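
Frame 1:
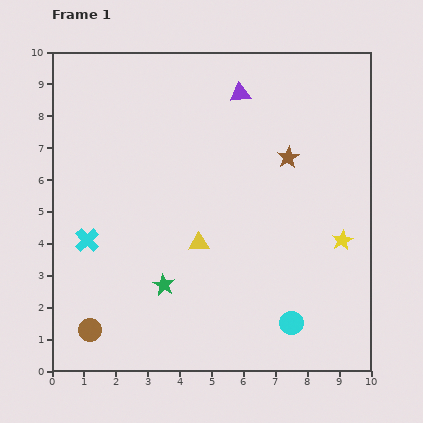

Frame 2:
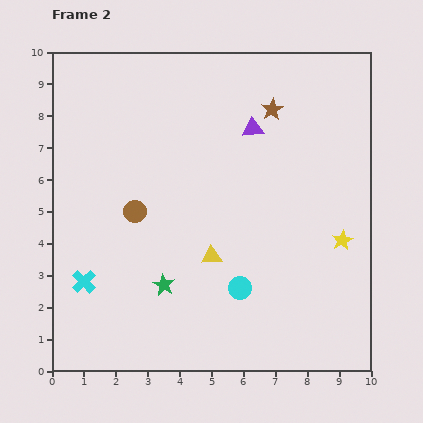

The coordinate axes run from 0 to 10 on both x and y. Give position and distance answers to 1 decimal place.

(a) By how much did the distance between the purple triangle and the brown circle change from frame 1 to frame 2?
-4.3

Distance in frame 1: 8.8. Distance in frame 2: 4.5.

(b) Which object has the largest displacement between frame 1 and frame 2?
the brown circle

(moved 4.0; next 1.9)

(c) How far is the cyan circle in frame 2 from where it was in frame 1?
1.9

The cyan circle moved from (7.5, 1.5) to (5.9, 2.6), a distance of √(1.6² + 1.1²) ≈ 1.9.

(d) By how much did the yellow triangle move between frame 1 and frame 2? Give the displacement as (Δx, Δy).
(0.4, -0.4)

The yellow triangle was at (4.6, 4.0) in frame 1 and (5.0, 3.6) in frame 2.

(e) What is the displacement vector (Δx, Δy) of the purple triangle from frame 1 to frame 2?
(0.4, -1.1)

The purple triangle was at (5.9, 8.7) in frame 1 and (6.3, 7.6) in frame 2.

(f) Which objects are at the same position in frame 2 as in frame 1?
the yellow star, the green star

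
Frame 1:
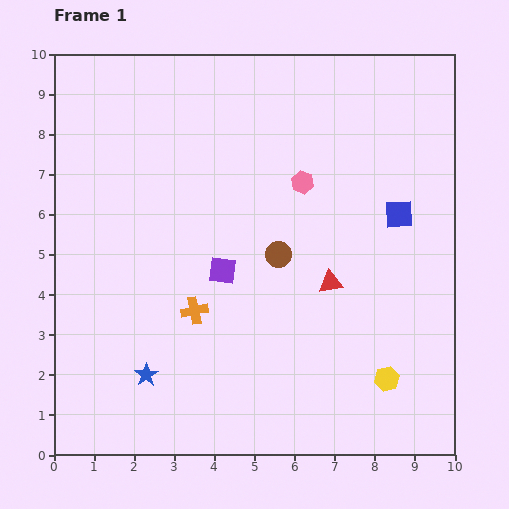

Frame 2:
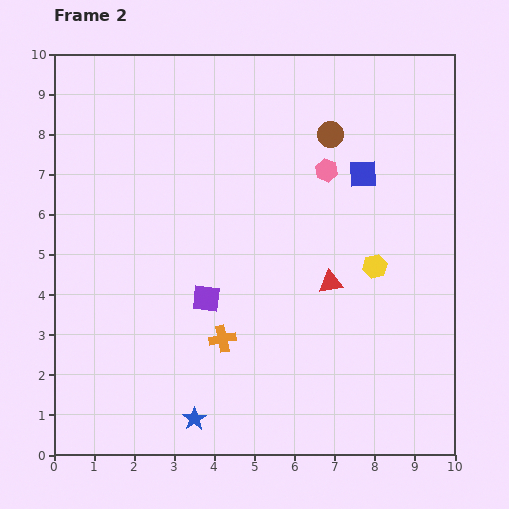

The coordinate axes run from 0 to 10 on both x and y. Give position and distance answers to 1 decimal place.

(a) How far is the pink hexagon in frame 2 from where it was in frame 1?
0.7

The pink hexagon moved from (6.2, 6.8) to (6.8, 7.1), a distance of √(0.6² + 0.3²) ≈ 0.7.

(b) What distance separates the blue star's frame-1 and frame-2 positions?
1.6

The blue star moved from (2.3, 2.0) to (3.5, 0.9), a distance of √(1.2² + 1.1²) ≈ 1.6.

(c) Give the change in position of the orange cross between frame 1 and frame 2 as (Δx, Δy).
(0.7, -0.7)

The orange cross was at (3.5, 3.6) in frame 1 and (4.2, 2.9) in frame 2.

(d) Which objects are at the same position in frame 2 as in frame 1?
the red triangle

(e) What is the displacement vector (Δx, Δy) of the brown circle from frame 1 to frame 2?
(1.3, 3.0)

The brown circle was at (5.6, 5.0) in frame 1 and (6.9, 8.0) in frame 2.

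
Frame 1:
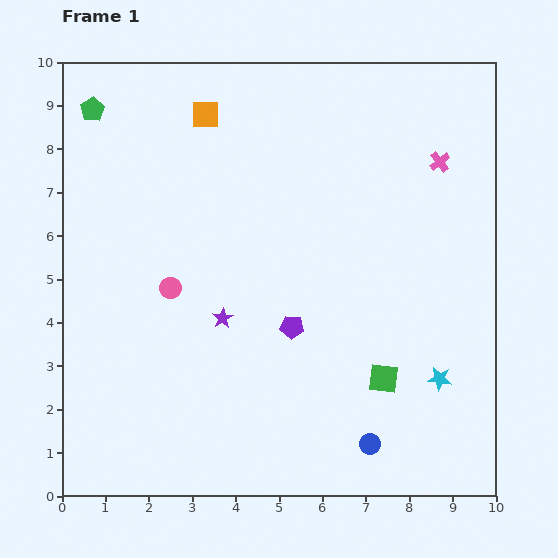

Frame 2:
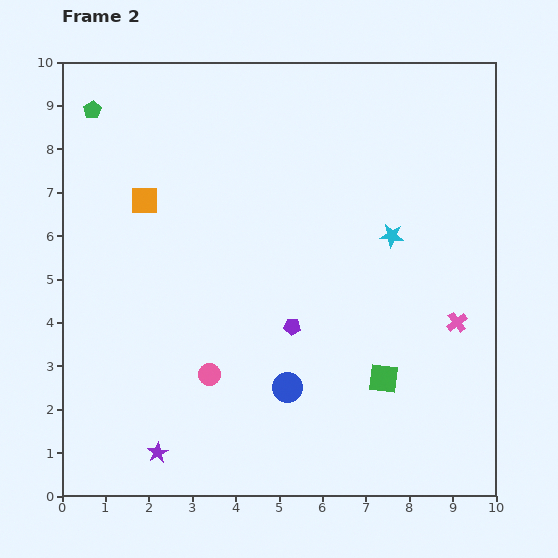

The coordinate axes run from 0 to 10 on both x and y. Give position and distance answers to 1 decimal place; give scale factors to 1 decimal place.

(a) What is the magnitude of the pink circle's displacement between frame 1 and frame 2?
2.2

The pink circle moved from (2.5, 4.8) to (3.4, 2.8), a distance of √(0.9² + 2.0²) ≈ 2.2.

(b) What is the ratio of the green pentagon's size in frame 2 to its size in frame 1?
0.7×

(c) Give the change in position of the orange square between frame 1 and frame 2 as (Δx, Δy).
(-1.4, -2.0)

The orange square was at (3.3, 8.8) in frame 1 and (1.9, 6.8) in frame 2.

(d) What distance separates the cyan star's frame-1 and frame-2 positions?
3.5

The cyan star moved from (8.7, 2.7) to (7.6, 6.0), a distance of √(1.1² + 3.3²) ≈ 3.5.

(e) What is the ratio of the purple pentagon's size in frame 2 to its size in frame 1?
0.7×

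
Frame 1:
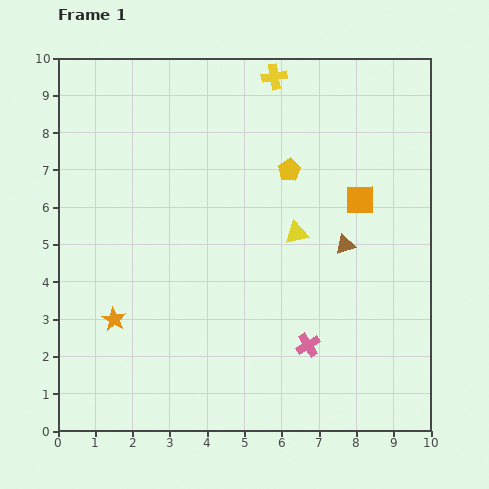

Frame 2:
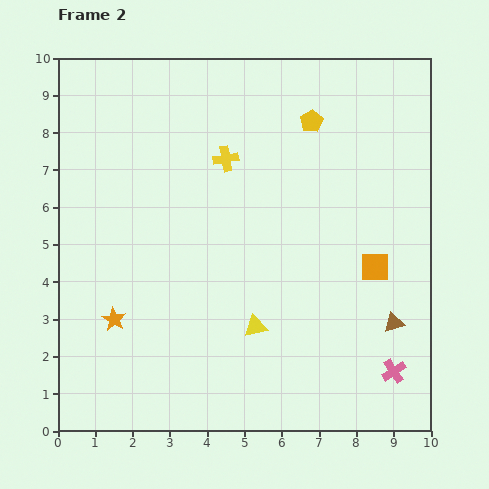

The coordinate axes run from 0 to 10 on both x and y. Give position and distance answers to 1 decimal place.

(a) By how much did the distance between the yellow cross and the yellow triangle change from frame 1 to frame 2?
+0.4

Distance in frame 1: 4.2. Distance in frame 2: 4.6.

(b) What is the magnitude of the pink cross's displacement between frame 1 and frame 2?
2.4

The pink cross moved from (6.7, 2.3) to (9.0, 1.6), a distance of √(2.3² + 0.7²) ≈ 2.4.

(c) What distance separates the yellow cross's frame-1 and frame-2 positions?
2.6

The yellow cross moved from (5.8, 9.5) to (4.5, 7.3), a distance of √(1.3² + 2.2²) ≈ 2.6.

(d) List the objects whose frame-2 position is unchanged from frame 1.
the orange star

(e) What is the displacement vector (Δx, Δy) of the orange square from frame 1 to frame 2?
(0.4, -1.8)

The orange square was at (8.1, 6.2) in frame 1 and (8.5, 4.4) in frame 2.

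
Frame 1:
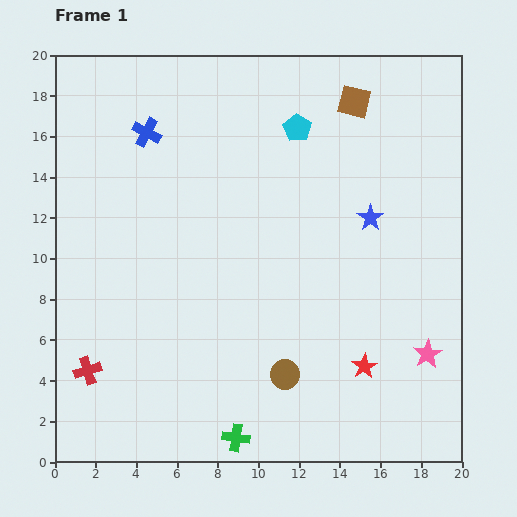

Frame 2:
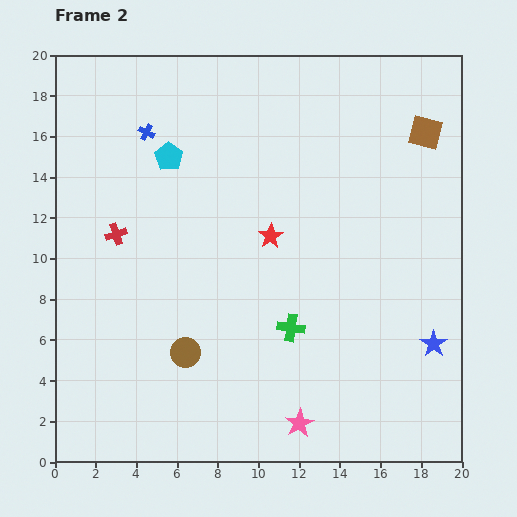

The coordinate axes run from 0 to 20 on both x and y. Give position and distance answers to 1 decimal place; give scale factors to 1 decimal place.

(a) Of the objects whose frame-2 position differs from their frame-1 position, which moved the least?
the brown square

(moved 3.8)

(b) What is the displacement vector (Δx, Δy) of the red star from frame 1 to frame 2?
(-4.6, 6.4)

The red star was at (15.2, 4.7) in frame 1 and (10.6, 11.1) in frame 2.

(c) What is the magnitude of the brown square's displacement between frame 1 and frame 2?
3.8

The brown square moved from (14.7, 17.7) to (18.2, 16.2), a distance of √(3.5² + 1.5²) ≈ 3.8.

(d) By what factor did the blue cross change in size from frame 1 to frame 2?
0.6×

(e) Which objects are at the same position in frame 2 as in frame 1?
the blue cross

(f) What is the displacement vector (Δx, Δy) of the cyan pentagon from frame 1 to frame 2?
(-6.3, -1.4)

The cyan pentagon was at (11.9, 16.4) in frame 1 and (5.6, 15.0) in frame 2.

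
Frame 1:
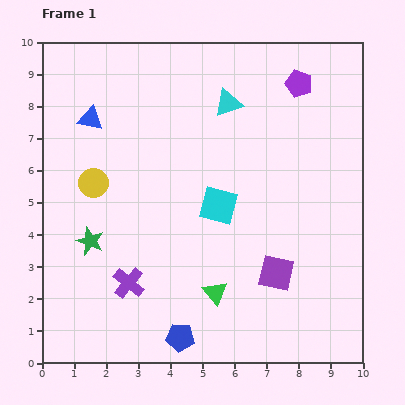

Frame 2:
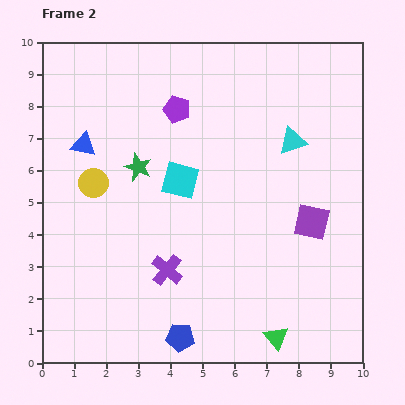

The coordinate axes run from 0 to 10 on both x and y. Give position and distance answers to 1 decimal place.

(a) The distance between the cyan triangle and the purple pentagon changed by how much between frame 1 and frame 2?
+1.4

Distance in frame 1: 2.3. Distance in frame 2: 3.7.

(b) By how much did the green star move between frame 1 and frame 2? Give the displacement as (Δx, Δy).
(1.5, 2.3)

The green star was at (1.5, 3.8) in frame 1 and (3.0, 6.1) in frame 2.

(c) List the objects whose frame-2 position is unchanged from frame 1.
the yellow circle, the blue pentagon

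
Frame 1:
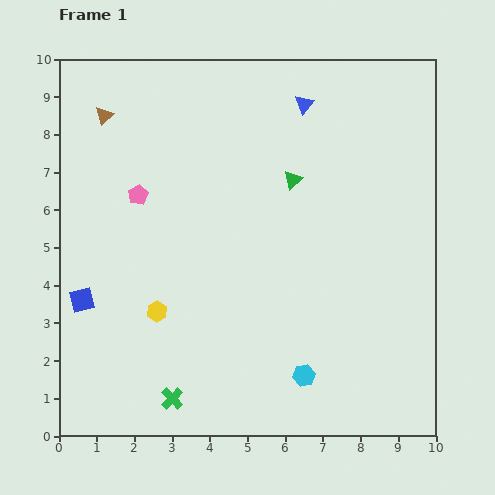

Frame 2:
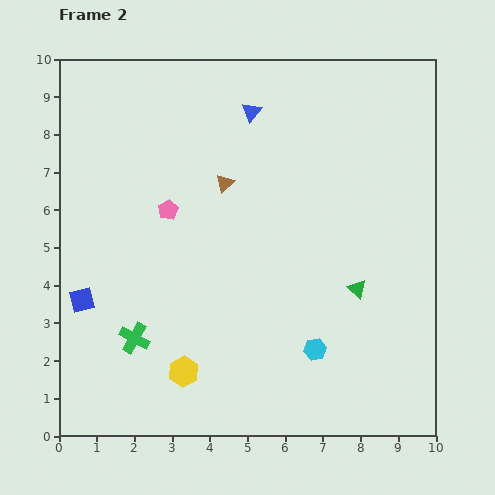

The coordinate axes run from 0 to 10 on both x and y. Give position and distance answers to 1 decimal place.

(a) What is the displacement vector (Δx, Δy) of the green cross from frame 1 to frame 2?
(-1.0, 1.6)

The green cross was at (3.0, 1.0) in frame 1 and (2.0, 2.6) in frame 2.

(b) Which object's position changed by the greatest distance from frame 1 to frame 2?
the brown triangle

(moved 3.7; next 3.4)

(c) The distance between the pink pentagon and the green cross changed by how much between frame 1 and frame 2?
-2.0

Distance in frame 1: 5.5. Distance in frame 2: 3.5.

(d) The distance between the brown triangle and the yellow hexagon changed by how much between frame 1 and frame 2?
-0.3

Distance in frame 1: 5.4. Distance in frame 2: 5.1.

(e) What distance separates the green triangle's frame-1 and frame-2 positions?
3.4

The green triangle moved from (6.2, 6.8) to (7.9, 3.9), a distance of √(1.7² + 2.9²) ≈ 3.4.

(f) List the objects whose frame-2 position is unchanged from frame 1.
the blue square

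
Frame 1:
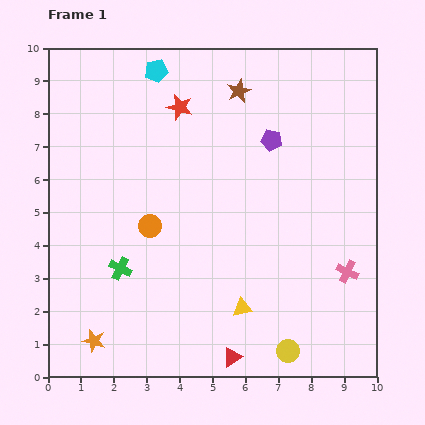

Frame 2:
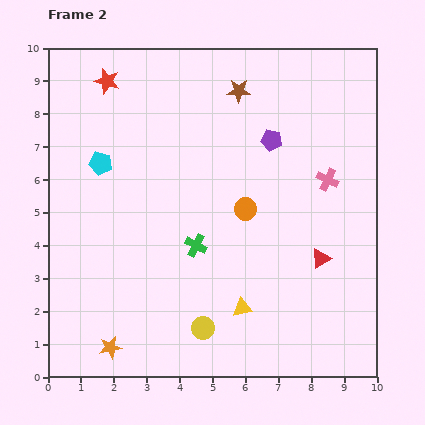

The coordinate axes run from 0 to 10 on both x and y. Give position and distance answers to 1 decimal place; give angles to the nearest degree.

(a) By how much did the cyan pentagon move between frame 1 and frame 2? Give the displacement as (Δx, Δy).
(-1.7, -2.8)

The cyan pentagon was at (3.3, 9.3) in frame 1 and (1.6, 6.5) in frame 2.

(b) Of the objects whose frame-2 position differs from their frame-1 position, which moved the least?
the orange star

(moved 0.5)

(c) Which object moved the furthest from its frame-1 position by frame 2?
the red triangle

(moved 4.0; next 3.3)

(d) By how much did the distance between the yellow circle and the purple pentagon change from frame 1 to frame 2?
-0.3

Distance in frame 1: 6.4. Distance in frame 2: 6.1.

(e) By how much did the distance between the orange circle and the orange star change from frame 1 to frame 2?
+2.0

Distance in frame 1: 3.9. Distance in frame 2: 5.9.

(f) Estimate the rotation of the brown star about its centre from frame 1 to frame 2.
25° clockwise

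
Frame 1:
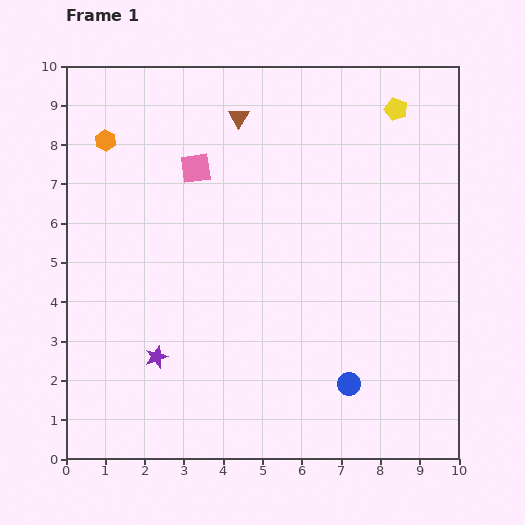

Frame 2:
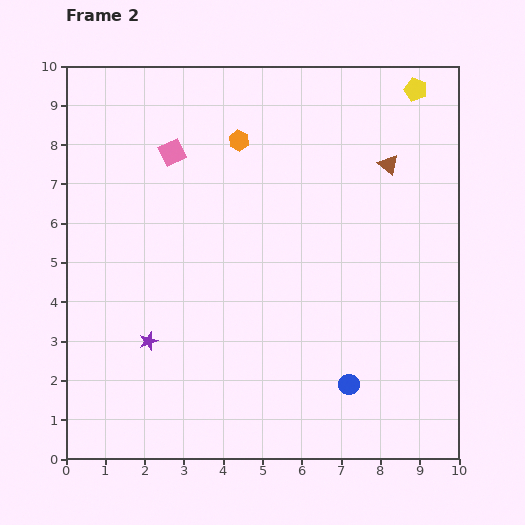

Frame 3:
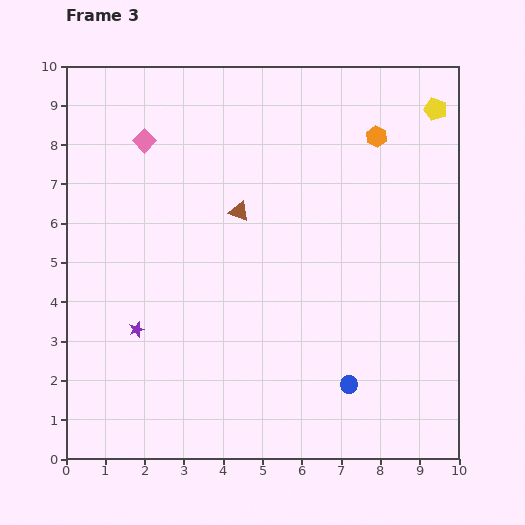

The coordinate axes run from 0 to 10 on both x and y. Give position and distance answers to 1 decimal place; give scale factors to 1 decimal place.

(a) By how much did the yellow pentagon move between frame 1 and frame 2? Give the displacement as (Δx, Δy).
(0.5, 0.5)

The yellow pentagon was at (8.4, 8.9) in frame 1 and (8.9, 9.4) in frame 2.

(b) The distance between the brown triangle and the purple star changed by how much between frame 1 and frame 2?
+1.1

Distance in frame 1: 6.5. Distance in frame 2: 7.6.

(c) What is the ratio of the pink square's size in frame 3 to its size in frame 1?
0.7×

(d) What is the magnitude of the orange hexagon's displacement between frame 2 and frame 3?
3.5

The orange hexagon moved from (4.4, 8.1) to (7.9, 8.2), a distance of √(3.5² + 0.1²) ≈ 3.5.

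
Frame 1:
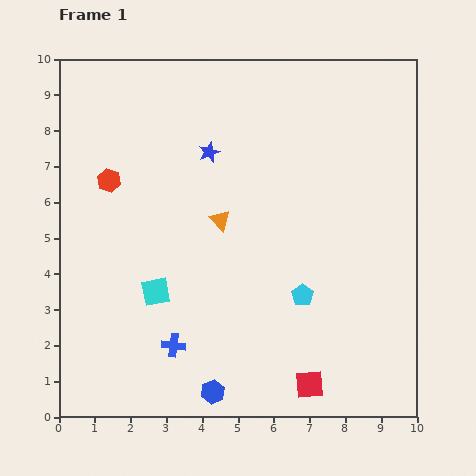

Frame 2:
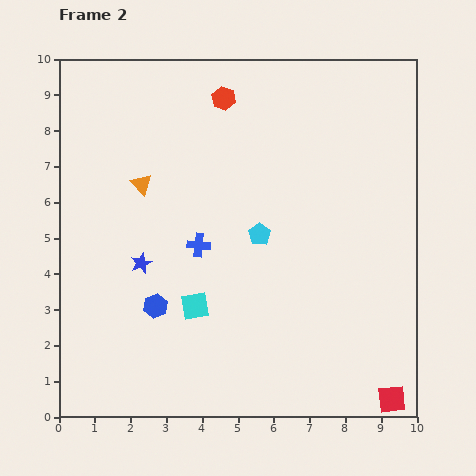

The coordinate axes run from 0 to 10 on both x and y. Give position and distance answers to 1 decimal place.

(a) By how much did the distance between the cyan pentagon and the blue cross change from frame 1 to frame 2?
-2.2

Distance in frame 1: 3.9. Distance in frame 2: 1.7.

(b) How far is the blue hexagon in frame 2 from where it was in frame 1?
2.9

The blue hexagon moved from (4.3, 0.7) to (2.7, 3.1), a distance of √(1.6² + 2.4²) ≈ 2.9.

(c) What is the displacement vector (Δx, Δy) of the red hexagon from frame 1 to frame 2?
(3.2, 2.3)

The red hexagon was at (1.4, 6.6) in frame 1 and (4.6, 8.9) in frame 2.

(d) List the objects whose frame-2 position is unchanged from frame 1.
none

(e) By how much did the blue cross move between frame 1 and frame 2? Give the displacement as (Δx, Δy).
(0.7, 2.8)

The blue cross was at (3.2, 2.0) in frame 1 and (3.9, 4.8) in frame 2.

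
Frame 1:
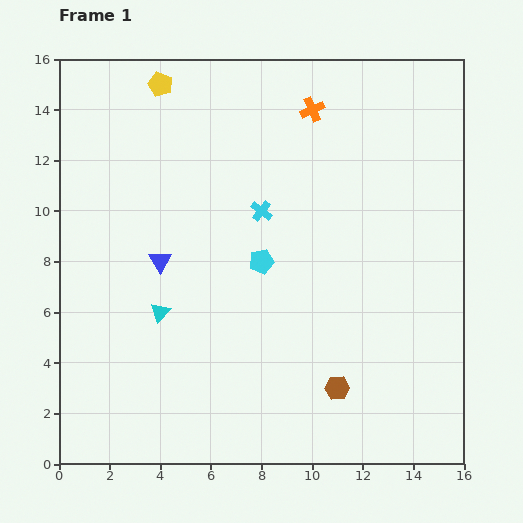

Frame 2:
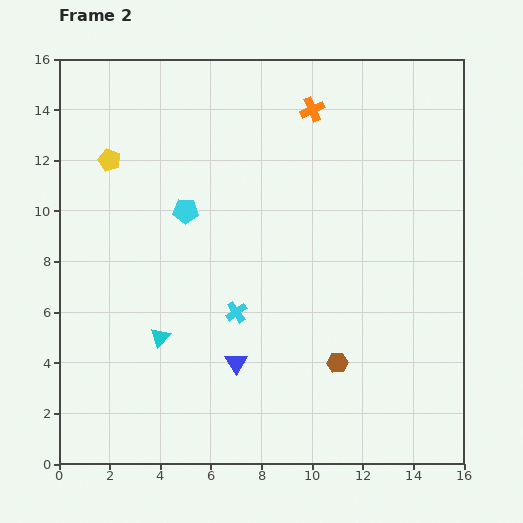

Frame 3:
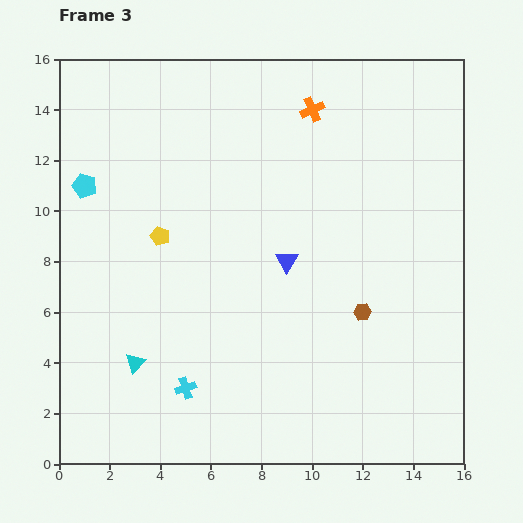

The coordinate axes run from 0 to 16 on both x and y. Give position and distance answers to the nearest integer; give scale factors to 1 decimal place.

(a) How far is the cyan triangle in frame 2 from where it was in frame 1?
1

The cyan triangle moved from (4, 6) to (4, 5), a distance of √(0² + 1²) ≈ 1.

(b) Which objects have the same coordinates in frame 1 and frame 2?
the orange cross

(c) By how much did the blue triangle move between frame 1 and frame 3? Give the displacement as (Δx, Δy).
(5, 0)

The blue triangle was at (4, 8) in frame 1 and (9, 8) in frame 3.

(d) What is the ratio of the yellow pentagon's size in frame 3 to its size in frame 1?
0.8×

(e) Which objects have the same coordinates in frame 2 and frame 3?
the orange cross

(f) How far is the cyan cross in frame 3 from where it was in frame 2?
4

The cyan cross moved from (7, 6) to (5, 3), a distance of √(2² + 3²) ≈ 4.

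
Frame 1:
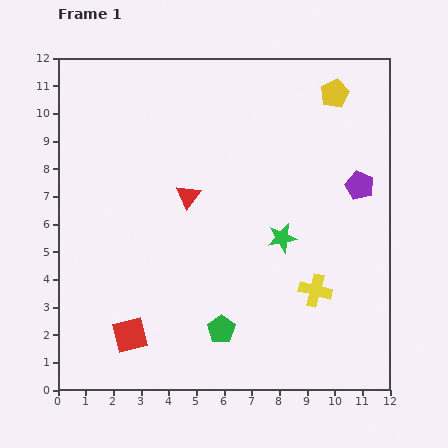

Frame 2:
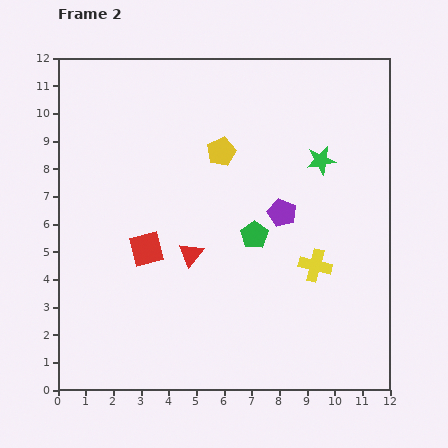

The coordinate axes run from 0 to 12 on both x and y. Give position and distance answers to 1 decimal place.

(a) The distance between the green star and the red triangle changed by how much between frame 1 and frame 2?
+2.1

Distance in frame 1: 3.7. Distance in frame 2: 5.8.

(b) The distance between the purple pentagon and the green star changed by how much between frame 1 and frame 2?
-1.0

Distance in frame 1: 3.4. Distance in frame 2: 2.4.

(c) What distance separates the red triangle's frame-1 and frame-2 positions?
2.1

The red triangle moved from (4.7, 7.0) to (4.8, 4.9), a distance of √(0.1² + 2.1²) ≈ 2.1.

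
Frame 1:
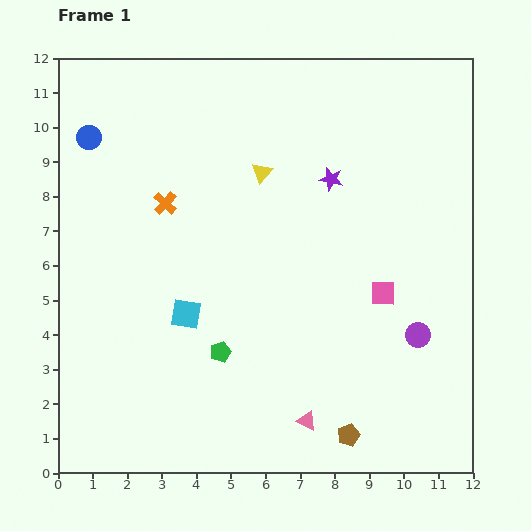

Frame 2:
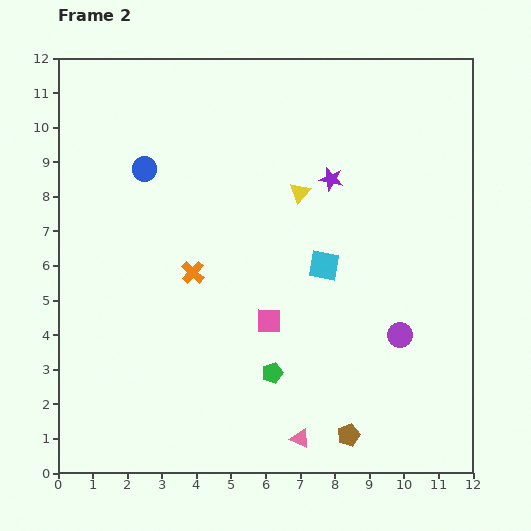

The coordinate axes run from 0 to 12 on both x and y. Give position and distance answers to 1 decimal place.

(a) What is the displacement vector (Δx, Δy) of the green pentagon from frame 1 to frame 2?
(1.5, -0.6)

The green pentagon was at (4.7, 3.5) in frame 1 and (6.2, 2.9) in frame 2.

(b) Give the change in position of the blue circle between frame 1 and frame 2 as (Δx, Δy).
(1.6, -0.9)

The blue circle was at (0.9, 9.7) in frame 1 and (2.5, 8.8) in frame 2.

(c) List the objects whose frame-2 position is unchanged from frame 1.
the purple star, the brown pentagon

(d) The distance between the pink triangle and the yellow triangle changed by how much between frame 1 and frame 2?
-0.2

Distance in frame 1: 7.3. Distance in frame 2: 7.1.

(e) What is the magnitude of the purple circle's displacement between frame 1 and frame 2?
0.5

The purple circle moved from (10.4, 4.0) to (9.9, 4.0), a distance of √(0.5² + 0.0²) ≈ 0.5.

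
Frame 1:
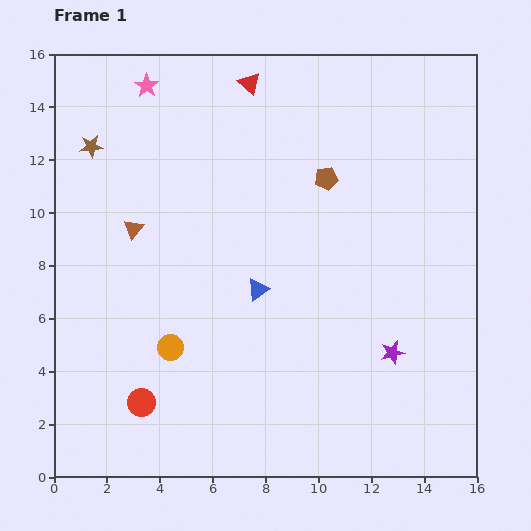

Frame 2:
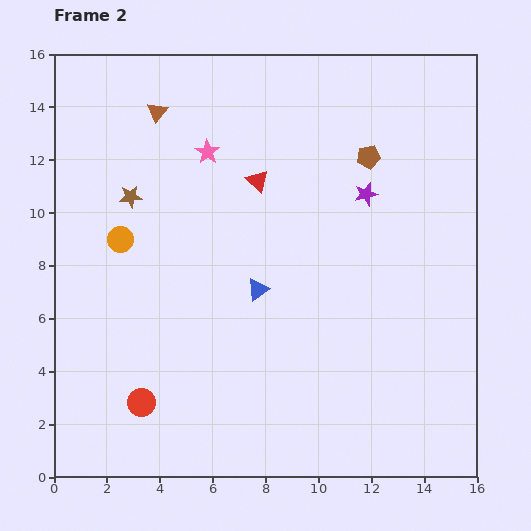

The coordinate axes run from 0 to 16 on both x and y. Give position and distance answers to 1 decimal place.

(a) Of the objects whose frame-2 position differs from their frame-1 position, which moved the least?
the brown pentagon

(moved 1.8)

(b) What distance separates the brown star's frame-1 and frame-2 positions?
2.4

The brown star moved from (1.4, 12.5) to (2.9, 10.6), a distance of √(1.5² + 1.9²) ≈ 2.4.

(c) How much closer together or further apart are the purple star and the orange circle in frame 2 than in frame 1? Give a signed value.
+1.1

Distance in frame 1: 8.4. Distance in frame 2: 9.5.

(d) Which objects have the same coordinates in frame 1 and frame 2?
the red circle, the blue triangle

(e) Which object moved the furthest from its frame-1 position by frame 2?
the purple star

(moved 6.1; next 4.5)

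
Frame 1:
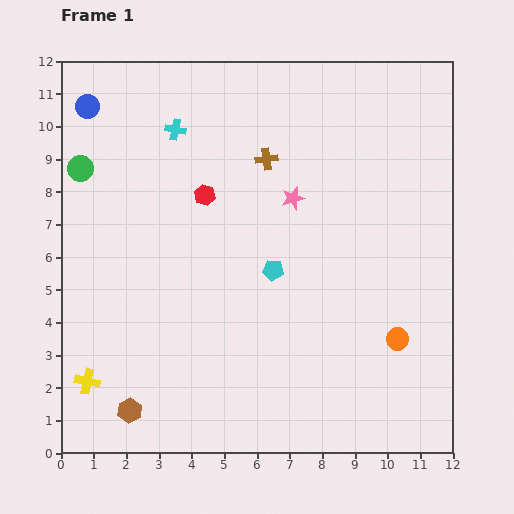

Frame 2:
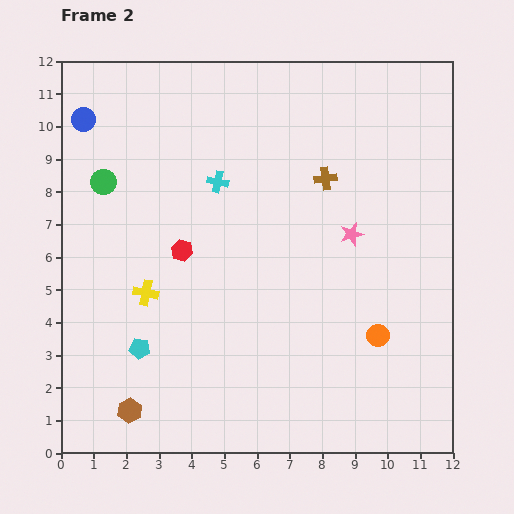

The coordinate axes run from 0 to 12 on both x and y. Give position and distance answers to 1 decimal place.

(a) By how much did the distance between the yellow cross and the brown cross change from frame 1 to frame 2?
-2.2

Distance in frame 1: 8.7. Distance in frame 2: 6.5.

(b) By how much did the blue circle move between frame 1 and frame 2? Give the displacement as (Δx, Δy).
(-0.1, -0.4)

The blue circle was at (0.8, 10.6) in frame 1 and (0.7, 10.2) in frame 2.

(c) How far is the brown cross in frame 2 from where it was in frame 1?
1.9

The brown cross moved from (6.3, 9.0) to (8.1, 8.4), a distance of √(1.8² + 0.6²) ≈ 1.9.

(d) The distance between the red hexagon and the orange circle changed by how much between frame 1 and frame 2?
-0.9

Distance in frame 1: 7.4. Distance in frame 2: 6.5.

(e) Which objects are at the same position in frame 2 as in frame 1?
the brown hexagon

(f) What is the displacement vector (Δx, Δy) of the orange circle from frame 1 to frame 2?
(-0.6, 0.1)

The orange circle was at (10.3, 3.5) in frame 1 and (9.7, 3.6) in frame 2.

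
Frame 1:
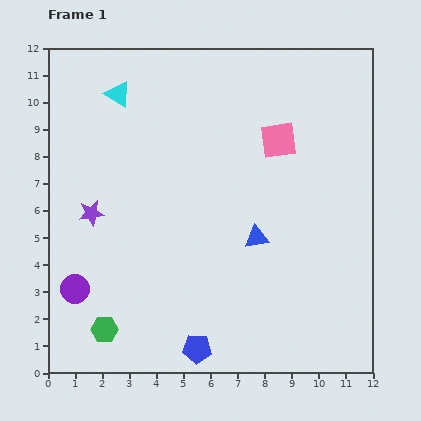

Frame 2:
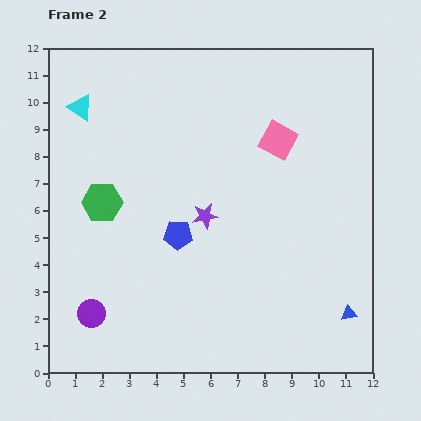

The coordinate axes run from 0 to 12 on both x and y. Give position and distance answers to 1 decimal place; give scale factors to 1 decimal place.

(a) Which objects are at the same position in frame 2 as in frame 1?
the pink square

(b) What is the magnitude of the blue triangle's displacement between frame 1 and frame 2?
4.4

The blue triangle moved from (7.7, 5.0) to (11.1, 2.2), a distance of √(3.4² + 2.8²) ≈ 4.4.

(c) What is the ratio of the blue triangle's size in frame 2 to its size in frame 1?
0.7×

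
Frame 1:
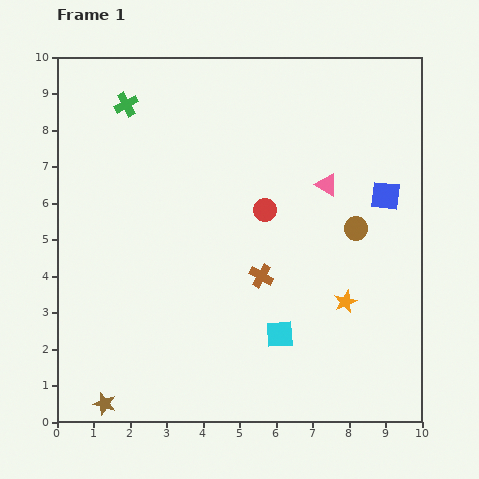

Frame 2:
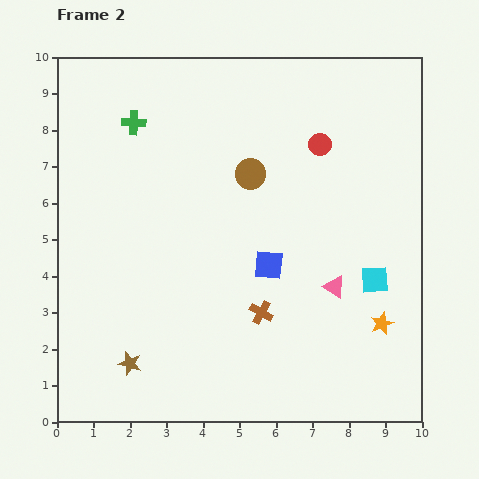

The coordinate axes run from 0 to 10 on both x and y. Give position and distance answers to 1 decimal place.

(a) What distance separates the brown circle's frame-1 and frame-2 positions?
3.3

The brown circle moved from (8.2, 5.3) to (5.3, 6.8), a distance of √(2.9² + 1.5²) ≈ 3.3.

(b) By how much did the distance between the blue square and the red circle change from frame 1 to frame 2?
+0.3

Distance in frame 1: 3.3. Distance in frame 2: 3.6.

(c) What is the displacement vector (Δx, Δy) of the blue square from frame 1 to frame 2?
(-3.2, -1.9)

The blue square was at (9.0, 6.2) in frame 1 and (5.8, 4.3) in frame 2.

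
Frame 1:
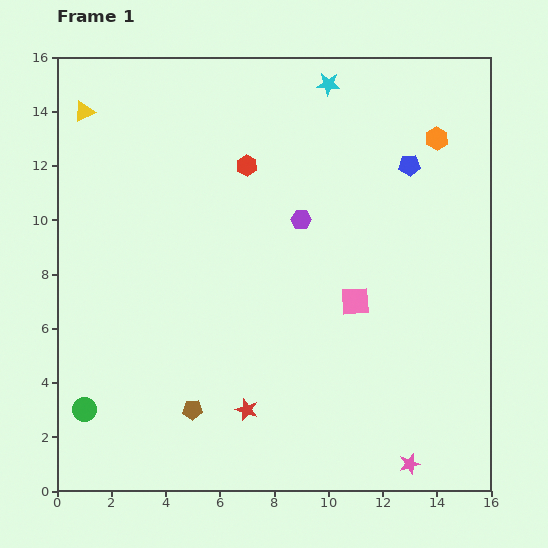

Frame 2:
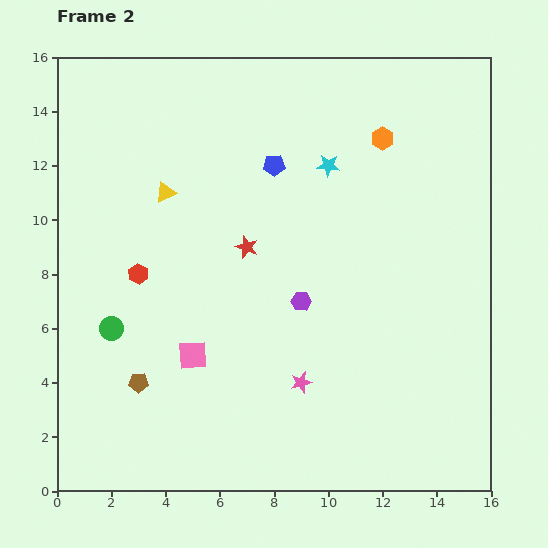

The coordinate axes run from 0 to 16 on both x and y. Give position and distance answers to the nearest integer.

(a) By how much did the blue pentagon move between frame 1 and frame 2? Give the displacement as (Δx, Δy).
(-5, 0)

The blue pentagon was at (13, 12) in frame 1 and (8, 12) in frame 2.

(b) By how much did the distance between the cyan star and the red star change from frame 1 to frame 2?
-8

Distance in frame 1: 12. Distance in frame 2: 4.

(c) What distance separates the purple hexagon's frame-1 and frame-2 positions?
3

The purple hexagon moved from (9, 10) to (9, 7), a distance of √(0² + 3²) ≈ 3.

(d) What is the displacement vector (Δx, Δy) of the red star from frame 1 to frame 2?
(0, 6)

The red star was at (7, 3) in frame 1 and (7, 9) in frame 2.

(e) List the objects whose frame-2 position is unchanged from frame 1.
none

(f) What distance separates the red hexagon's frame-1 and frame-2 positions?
6

The red hexagon moved from (7, 12) to (3, 8), a distance of √(4² + 4²) ≈ 6.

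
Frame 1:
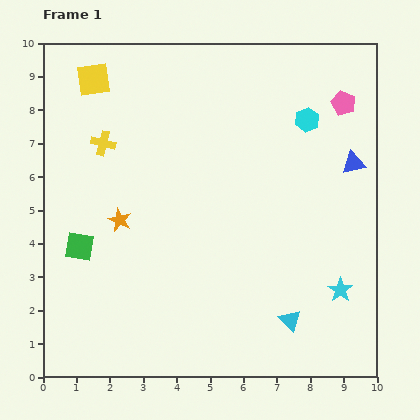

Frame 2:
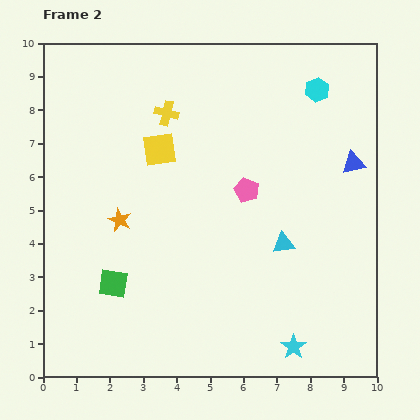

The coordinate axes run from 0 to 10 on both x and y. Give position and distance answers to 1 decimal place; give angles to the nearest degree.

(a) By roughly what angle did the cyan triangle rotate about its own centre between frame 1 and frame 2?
52° counter-clockwise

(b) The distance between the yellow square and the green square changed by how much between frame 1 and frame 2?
-0.8

Distance in frame 1: 5.0. Distance in frame 2: 4.2.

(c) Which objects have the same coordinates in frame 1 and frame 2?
the blue triangle, the orange star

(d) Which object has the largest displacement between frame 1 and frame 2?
the pink pentagon

(moved 3.9; next 2.9)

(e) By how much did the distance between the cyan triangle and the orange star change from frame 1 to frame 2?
-1.0

Distance in frame 1: 5.9. Distance in frame 2: 4.9.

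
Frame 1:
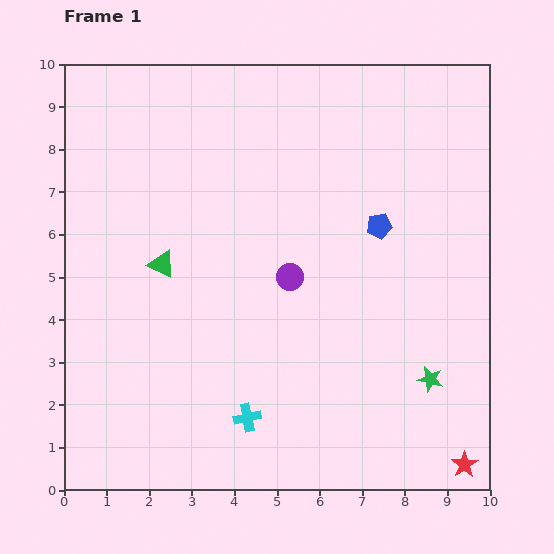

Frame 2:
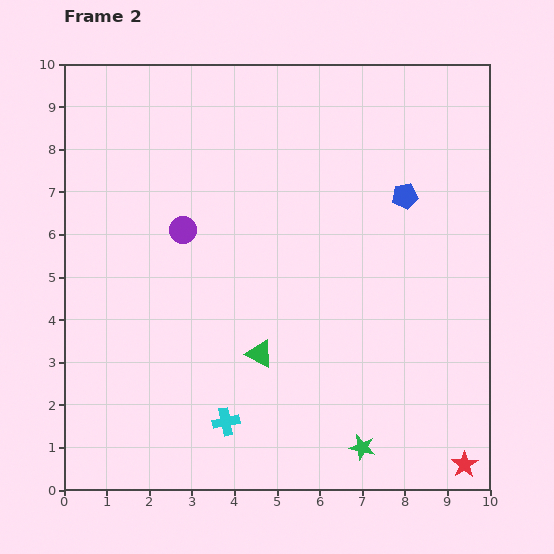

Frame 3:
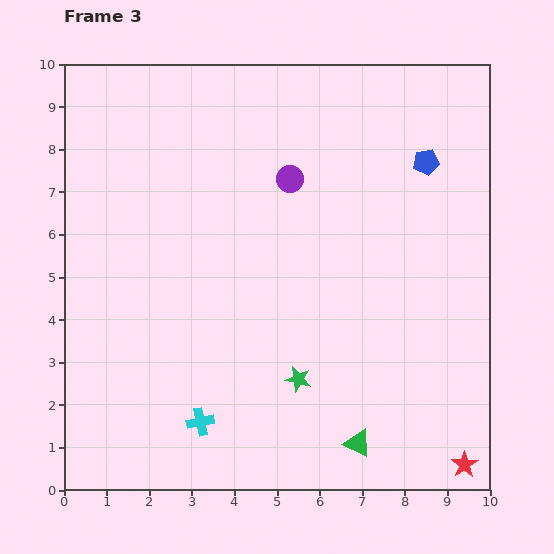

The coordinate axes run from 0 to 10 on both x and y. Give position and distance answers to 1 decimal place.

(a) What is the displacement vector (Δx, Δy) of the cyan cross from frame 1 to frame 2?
(-0.5, -0.1)

The cyan cross was at (4.3, 1.7) in frame 1 and (3.8, 1.6) in frame 2.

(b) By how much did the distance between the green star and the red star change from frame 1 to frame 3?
+2.2

Distance in frame 1: 2.2. Distance in frame 3: 4.4.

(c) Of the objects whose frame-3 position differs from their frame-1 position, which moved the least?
the cyan cross

(moved 1.1)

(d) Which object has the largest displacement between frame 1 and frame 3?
the green triangle

(moved 6.2; next 3.1)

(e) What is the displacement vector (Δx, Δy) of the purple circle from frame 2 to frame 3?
(2.5, 1.2)

The purple circle was at (2.8, 6.1) in frame 2 and (5.3, 7.3) in frame 3.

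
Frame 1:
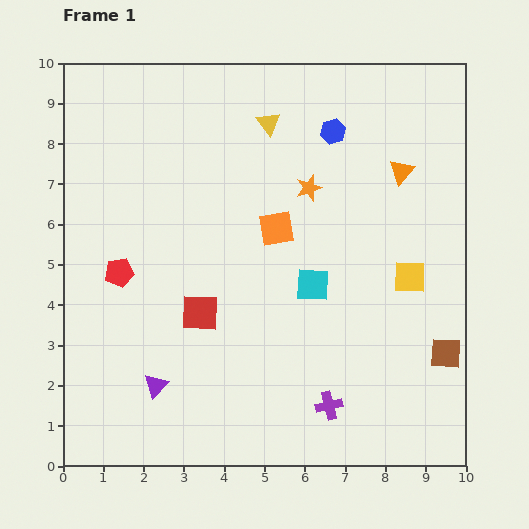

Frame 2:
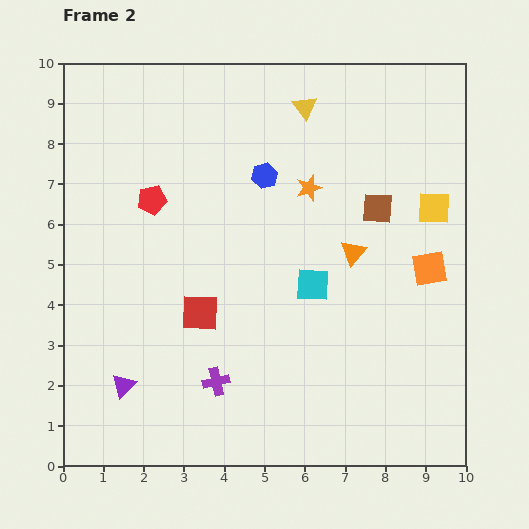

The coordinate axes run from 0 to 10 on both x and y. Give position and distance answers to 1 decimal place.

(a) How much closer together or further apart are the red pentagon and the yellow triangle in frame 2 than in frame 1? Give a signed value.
-0.8

Distance in frame 1: 5.2. Distance in frame 2: 4.4.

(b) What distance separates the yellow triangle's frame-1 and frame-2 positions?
1.0

The yellow triangle moved from (5.1, 8.5) to (6.0, 8.9), a distance of √(0.9² + 0.4²) ≈ 1.0.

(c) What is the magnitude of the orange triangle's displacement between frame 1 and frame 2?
2.3

The orange triangle moved from (8.4, 7.3) to (7.2, 5.3), a distance of √(1.2² + 2.0²) ≈ 2.3.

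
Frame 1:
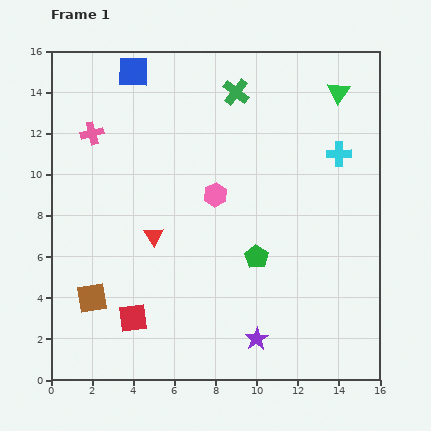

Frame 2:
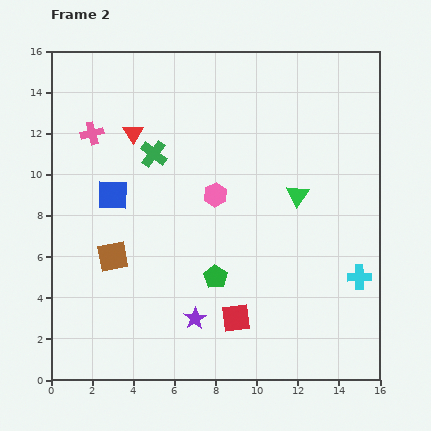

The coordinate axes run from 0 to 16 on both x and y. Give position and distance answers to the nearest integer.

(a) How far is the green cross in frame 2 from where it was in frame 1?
5

The green cross moved from (9, 14) to (5, 11), a distance of √(4² + 3²) ≈ 5.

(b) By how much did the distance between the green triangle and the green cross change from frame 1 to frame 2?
+2

Distance in frame 1: 5. Distance in frame 2: 7.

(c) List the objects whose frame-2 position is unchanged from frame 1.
the pink cross, the pink hexagon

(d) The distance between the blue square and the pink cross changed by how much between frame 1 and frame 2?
-1

Distance in frame 1: 4. Distance in frame 2: 3.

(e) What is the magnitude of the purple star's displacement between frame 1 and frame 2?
3

The purple star moved from (10, 2) to (7, 3), a distance of √(3² + 1²) ≈ 3.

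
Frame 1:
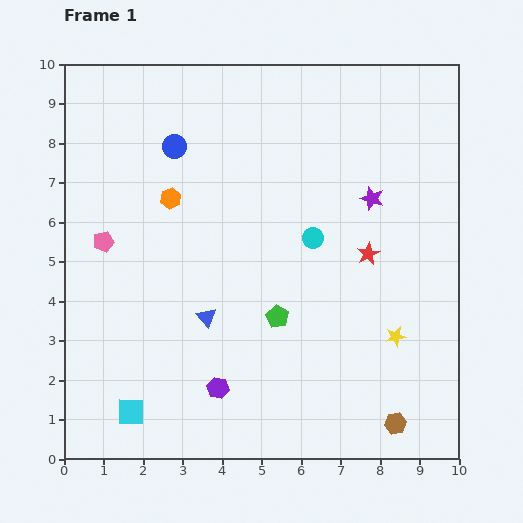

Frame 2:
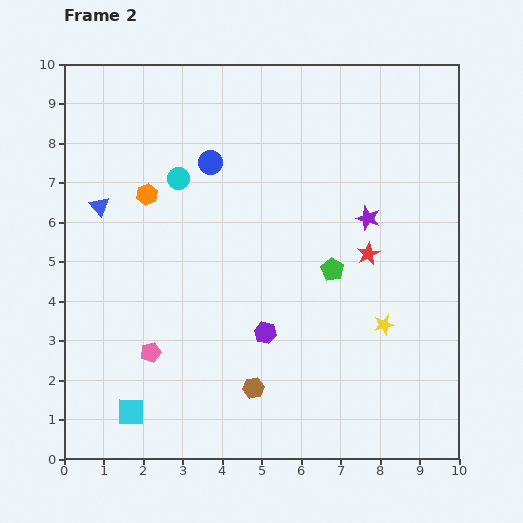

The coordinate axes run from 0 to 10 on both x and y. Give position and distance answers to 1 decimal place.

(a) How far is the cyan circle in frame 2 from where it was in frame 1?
3.7

The cyan circle moved from (6.3, 5.6) to (2.9, 7.1), a distance of √(3.4² + 1.5²) ≈ 3.7.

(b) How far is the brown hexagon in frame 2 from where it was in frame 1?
3.7

The brown hexagon moved from (8.4, 0.9) to (4.8, 1.8), a distance of √(3.6² + 0.9²) ≈ 3.7.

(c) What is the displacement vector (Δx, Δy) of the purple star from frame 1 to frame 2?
(-0.1, -0.5)

The purple star was at (7.8, 6.6) in frame 1 and (7.7, 6.1) in frame 2.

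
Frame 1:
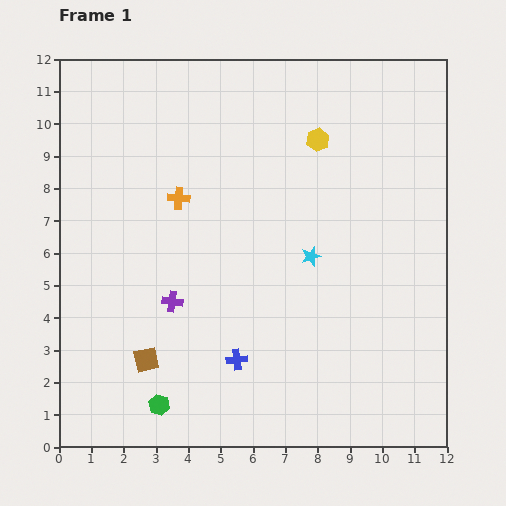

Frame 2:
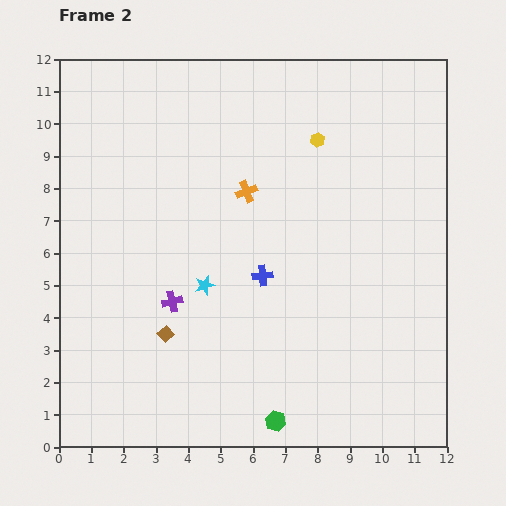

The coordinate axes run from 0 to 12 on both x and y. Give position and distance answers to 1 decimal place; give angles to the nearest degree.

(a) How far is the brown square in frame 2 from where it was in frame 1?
1.0

The brown square moved from (2.7, 2.7) to (3.3, 3.5), a distance of √(0.6² + 0.8²) ≈ 1.0.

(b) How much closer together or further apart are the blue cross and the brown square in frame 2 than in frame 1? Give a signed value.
+0.7

Distance in frame 1: 2.8. Distance in frame 2: 3.5.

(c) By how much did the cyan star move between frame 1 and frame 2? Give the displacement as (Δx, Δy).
(-3.3, -0.9)

The cyan star was at (7.8, 5.9) in frame 1 and (4.5, 5.0) in frame 2.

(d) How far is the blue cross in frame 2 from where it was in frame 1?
2.7

The blue cross moved from (5.5, 2.7) to (6.3, 5.3), a distance of √(0.8² + 2.6²) ≈ 2.7.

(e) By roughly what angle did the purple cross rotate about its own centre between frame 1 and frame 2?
21° counter-clockwise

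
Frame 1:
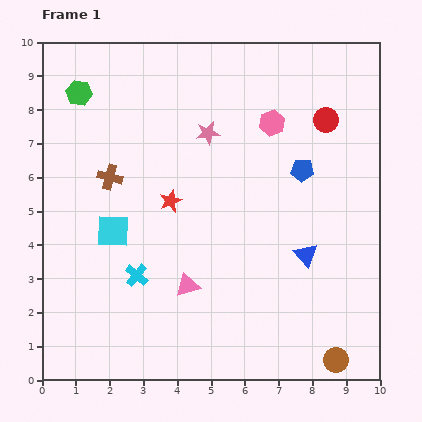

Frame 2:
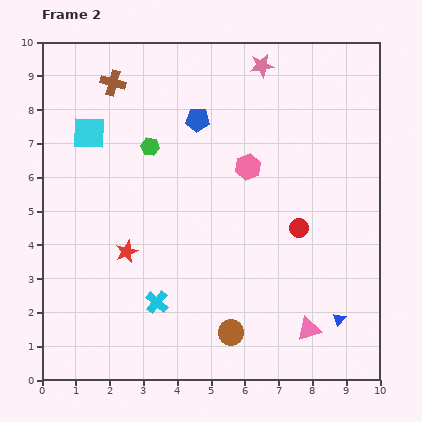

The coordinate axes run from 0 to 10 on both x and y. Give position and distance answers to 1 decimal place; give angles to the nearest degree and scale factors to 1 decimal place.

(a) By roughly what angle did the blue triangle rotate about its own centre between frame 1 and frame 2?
23° clockwise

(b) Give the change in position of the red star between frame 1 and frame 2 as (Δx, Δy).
(-1.3, -1.5)

The red star was at (3.8, 5.3) in frame 1 and (2.5, 3.8) in frame 2.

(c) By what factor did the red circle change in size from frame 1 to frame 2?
0.7×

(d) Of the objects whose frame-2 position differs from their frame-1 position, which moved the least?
the cyan cross

(moved 1.0)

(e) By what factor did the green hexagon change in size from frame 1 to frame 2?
0.7×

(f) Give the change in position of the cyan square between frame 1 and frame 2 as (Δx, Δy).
(-0.7, 2.9)

The cyan square was at (2.1, 4.4) in frame 1 and (1.4, 7.3) in frame 2.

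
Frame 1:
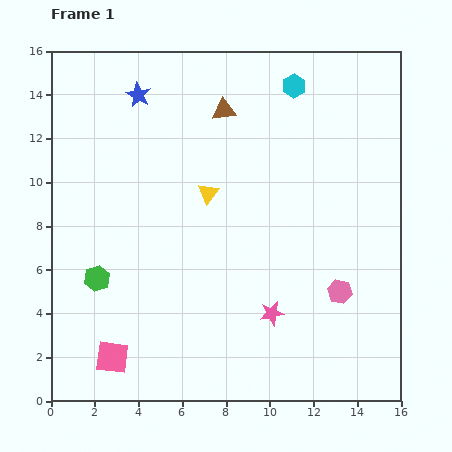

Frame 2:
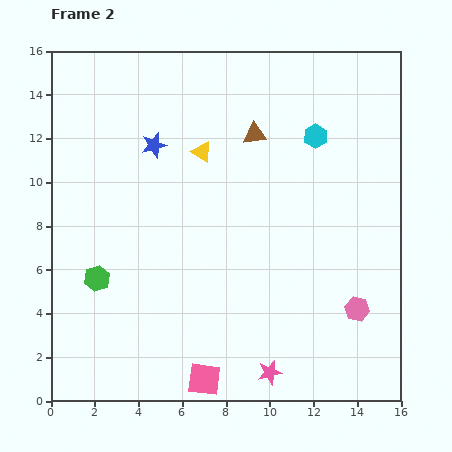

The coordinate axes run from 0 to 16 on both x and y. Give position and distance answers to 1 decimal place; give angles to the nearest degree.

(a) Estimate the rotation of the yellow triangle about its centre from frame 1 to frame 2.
35° counter-clockwise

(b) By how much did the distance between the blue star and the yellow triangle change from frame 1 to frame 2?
-3.3

Distance in frame 1: 5.5. Distance in frame 2: 2.2.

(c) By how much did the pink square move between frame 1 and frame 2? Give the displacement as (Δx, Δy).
(4.2, -1.0)

The pink square was at (2.8, 2.0) in frame 1 and (7.0, 1.0) in frame 2.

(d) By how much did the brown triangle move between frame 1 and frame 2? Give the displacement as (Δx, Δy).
(1.4, -1.1)

The brown triangle was at (7.9, 13.3) in frame 1 and (9.3, 12.2) in frame 2.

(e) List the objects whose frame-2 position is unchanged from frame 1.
the green hexagon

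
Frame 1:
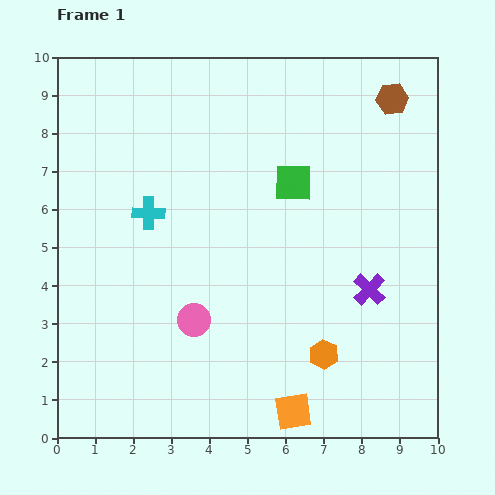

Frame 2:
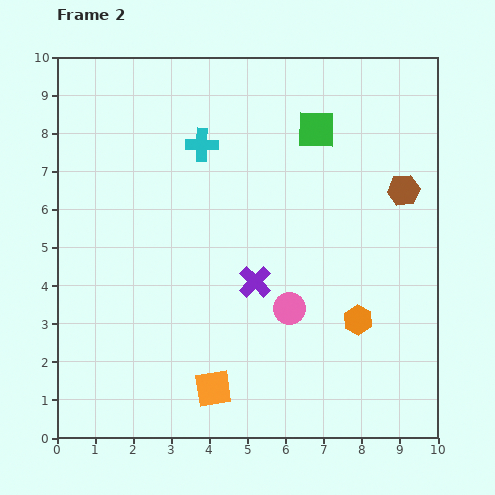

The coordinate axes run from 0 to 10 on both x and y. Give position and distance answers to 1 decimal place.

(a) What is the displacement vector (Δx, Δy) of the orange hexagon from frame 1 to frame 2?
(0.9, 0.9)

The orange hexagon was at (7.0, 2.2) in frame 1 and (7.9, 3.1) in frame 2.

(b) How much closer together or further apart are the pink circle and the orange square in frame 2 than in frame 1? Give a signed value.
-0.6

Distance in frame 1: 3.5. Distance in frame 2: 2.9.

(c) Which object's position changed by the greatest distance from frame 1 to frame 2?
the purple cross

(moved 3.0; next 2.5)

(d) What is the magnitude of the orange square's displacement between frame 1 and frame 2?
2.2

The orange square moved from (6.2, 0.7) to (4.1, 1.3), a distance of √(2.1² + 0.6²) ≈ 2.2.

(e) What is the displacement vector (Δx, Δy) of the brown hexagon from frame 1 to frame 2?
(0.3, -2.4)

The brown hexagon was at (8.8, 8.9) in frame 1 and (9.1, 6.5) in frame 2.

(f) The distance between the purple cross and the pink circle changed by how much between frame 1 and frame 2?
-3.6

Distance in frame 1: 4.7. Distance in frame 2: 1.1.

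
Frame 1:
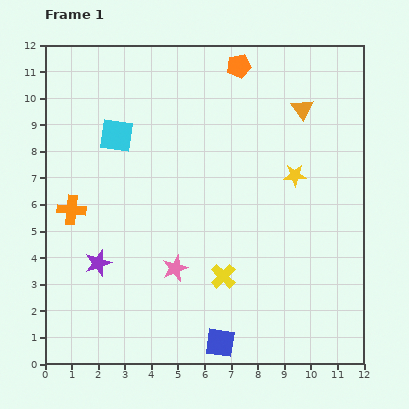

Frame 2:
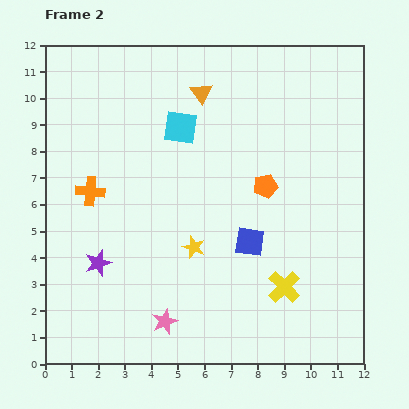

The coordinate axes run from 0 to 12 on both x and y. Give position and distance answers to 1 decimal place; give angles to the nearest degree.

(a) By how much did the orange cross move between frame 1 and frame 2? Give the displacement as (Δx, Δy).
(0.7, 0.7)

The orange cross was at (1.0, 5.8) in frame 1 and (1.7, 6.5) in frame 2.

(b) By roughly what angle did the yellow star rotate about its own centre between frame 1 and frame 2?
22° clockwise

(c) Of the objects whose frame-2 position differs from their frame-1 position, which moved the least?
the orange cross

(moved 1.0)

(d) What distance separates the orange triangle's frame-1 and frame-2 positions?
3.8

The orange triangle moved from (9.7, 9.6) to (5.9, 10.2), a distance of √(3.8² + 0.6²) ≈ 3.8.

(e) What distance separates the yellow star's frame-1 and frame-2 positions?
4.7

The yellow star moved from (9.4, 7.1) to (5.6, 4.4), a distance of √(3.8² + 2.7²) ≈ 4.7.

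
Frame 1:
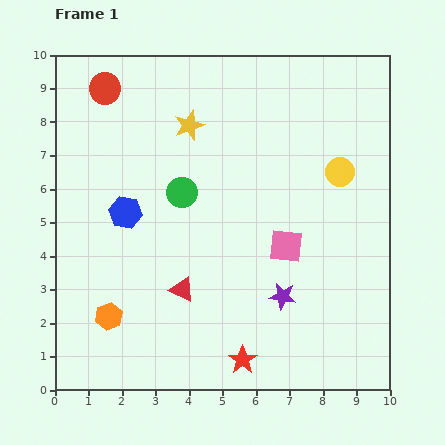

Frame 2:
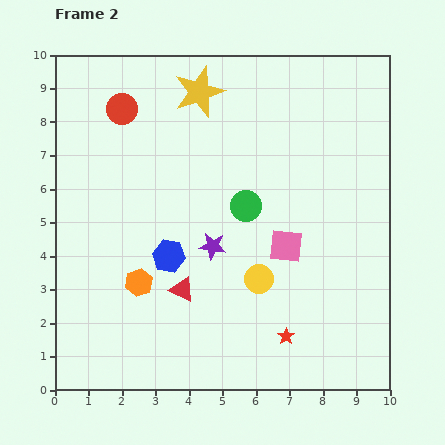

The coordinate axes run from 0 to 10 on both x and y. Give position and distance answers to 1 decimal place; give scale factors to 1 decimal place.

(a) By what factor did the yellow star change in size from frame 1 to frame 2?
1.7×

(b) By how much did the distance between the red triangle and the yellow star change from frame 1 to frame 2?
+1.0

Distance in frame 1: 4.9. Distance in frame 2: 5.9.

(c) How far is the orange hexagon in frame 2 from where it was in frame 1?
1.3

The orange hexagon moved from (1.6, 2.2) to (2.5, 3.2), a distance of √(0.9² + 1.0²) ≈ 1.3.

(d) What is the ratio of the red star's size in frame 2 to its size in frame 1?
0.6×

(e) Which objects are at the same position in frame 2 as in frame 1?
the red triangle, the pink square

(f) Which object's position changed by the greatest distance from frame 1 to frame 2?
the yellow circle

(moved 4.0; next 2.6)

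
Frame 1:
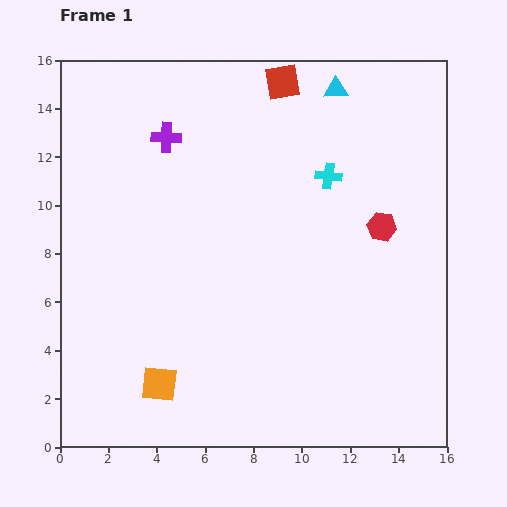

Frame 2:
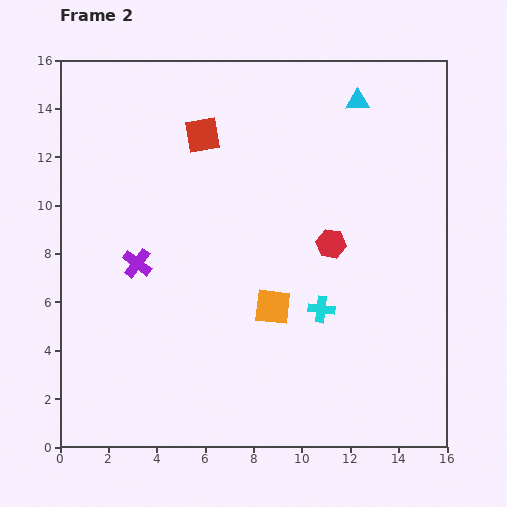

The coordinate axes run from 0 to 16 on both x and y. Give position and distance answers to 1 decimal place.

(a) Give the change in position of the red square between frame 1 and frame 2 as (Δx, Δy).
(-3.3, -2.2)

The red square was at (9.2, 15.1) in frame 1 and (5.9, 12.9) in frame 2.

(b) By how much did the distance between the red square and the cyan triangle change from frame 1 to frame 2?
+4.4

Distance in frame 1: 2.2. Distance in frame 2: 6.6.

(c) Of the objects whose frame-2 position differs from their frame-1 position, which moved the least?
the cyan triangle

(moved 1.0)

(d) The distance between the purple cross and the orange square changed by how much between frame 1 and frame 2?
-4.3

Distance in frame 1: 10.2. Distance in frame 2: 5.9.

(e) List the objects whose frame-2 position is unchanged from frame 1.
none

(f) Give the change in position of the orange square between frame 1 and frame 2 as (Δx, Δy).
(4.7, 3.2)

The orange square was at (4.1, 2.6) in frame 1 and (8.8, 5.8) in frame 2.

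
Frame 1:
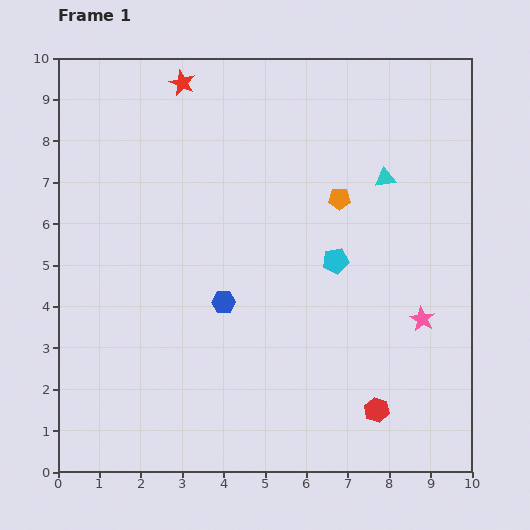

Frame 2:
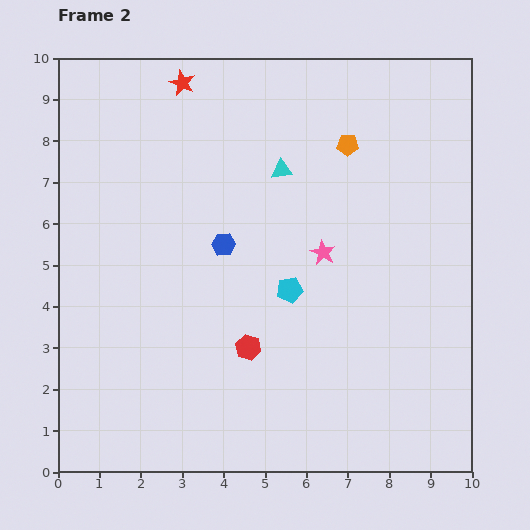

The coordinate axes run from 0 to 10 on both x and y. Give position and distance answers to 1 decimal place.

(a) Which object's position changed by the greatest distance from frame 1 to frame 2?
the red hexagon

(moved 3.4; next 2.9)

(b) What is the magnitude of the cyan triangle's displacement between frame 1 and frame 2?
2.5

The cyan triangle moved from (7.9, 7.1) to (5.4, 7.3), a distance of √(2.5² + 0.2²) ≈ 2.5.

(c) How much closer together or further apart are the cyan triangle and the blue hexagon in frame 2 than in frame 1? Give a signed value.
-2.6

Distance in frame 1: 4.9. Distance in frame 2: 2.3.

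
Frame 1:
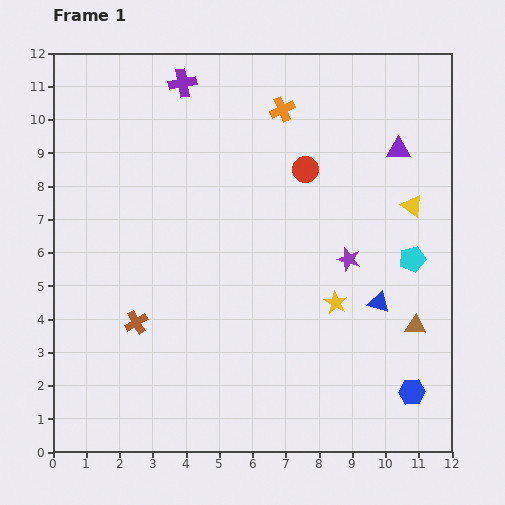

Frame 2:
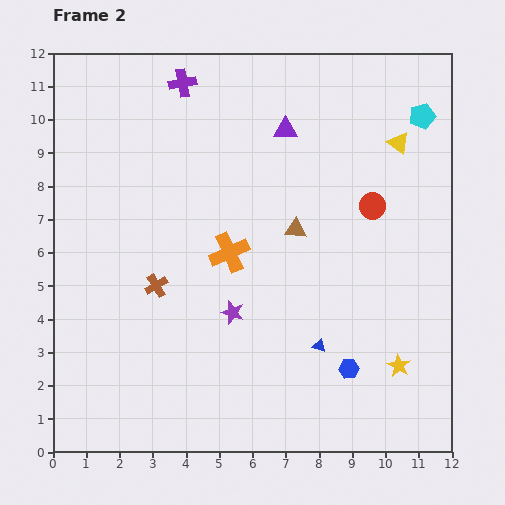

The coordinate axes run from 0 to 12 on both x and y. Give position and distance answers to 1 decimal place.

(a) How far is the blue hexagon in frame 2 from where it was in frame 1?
2.0

The blue hexagon moved from (10.8, 1.8) to (8.9, 2.5), a distance of √(1.9² + 0.7²) ≈ 2.0.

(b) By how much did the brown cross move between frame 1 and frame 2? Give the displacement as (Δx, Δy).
(0.6, 1.1)

The brown cross was at (2.5, 3.9) in frame 1 and (3.1, 5.0) in frame 2.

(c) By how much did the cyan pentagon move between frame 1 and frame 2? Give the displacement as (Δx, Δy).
(0.3, 4.3)

The cyan pentagon was at (10.8, 5.8) in frame 1 and (11.1, 10.1) in frame 2.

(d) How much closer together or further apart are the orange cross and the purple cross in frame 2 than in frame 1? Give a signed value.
+2.2

Distance in frame 1: 3.1. Distance in frame 2: 5.3.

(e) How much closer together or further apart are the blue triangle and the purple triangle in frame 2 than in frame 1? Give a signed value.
+2.0

Distance in frame 1: 4.6. Distance in frame 2: 6.6.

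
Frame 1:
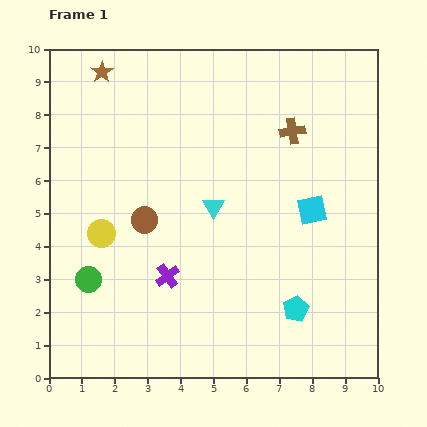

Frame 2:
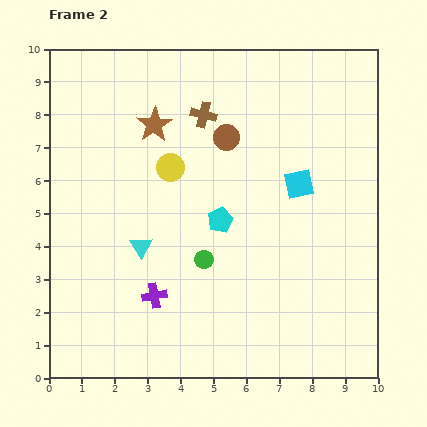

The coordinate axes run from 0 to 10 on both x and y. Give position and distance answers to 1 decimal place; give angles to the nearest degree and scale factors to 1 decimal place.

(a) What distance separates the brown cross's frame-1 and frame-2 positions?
2.7

The brown cross moved from (7.4, 7.5) to (4.7, 8.0), a distance of √(2.7² + 0.5²) ≈ 2.7.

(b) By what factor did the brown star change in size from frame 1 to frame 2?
1.6×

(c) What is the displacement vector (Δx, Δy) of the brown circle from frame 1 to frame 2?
(2.5, 2.5)

The brown circle was at (2.9, 4.8) in frame 1 and (5.4, 7.3) in frame 2.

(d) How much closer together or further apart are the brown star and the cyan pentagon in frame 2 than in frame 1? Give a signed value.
-5.8

Distance in frame 1: 9.3. Distance in frame 2: 3.5.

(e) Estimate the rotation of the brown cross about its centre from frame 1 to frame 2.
22° clockwise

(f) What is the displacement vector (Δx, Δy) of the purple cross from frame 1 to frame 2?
(-0.4, -0.6)

The purple cross was at (3.6, 3.1) in frame 1 and (3.2, 2.5) in frame 2.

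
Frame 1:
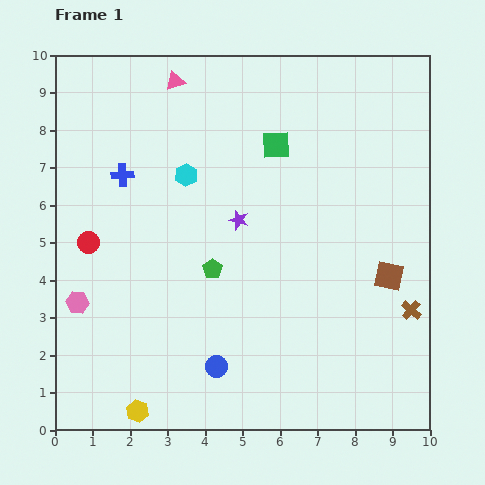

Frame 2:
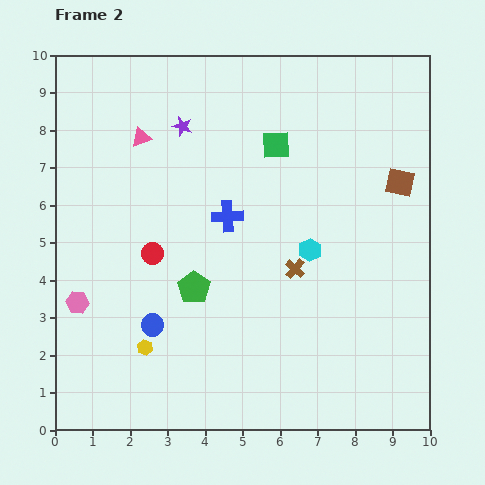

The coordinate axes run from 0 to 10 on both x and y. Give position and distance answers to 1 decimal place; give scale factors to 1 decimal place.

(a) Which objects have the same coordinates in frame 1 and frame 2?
the pink hexagon, the green square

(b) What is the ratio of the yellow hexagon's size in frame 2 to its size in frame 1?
0.7×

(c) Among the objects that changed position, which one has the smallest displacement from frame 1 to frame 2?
the green pentagon

(moved 0.7)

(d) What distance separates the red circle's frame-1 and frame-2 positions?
1.7

The red circle moved from (0.9, 5.0) to (2.6, 4.7), a distance of √(1.7² + 0.3²) ≈ 1.7.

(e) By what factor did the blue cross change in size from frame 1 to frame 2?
1.4×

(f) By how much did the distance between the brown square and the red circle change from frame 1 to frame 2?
-1.2

Distance in frame 1: 8.1. Distance in frame 2: 6.9.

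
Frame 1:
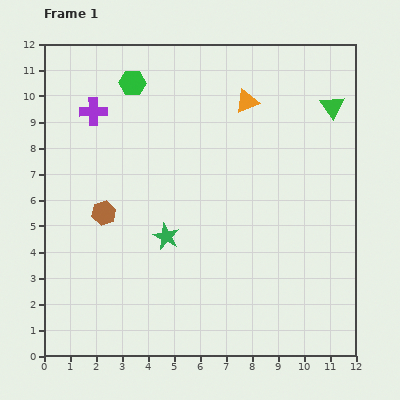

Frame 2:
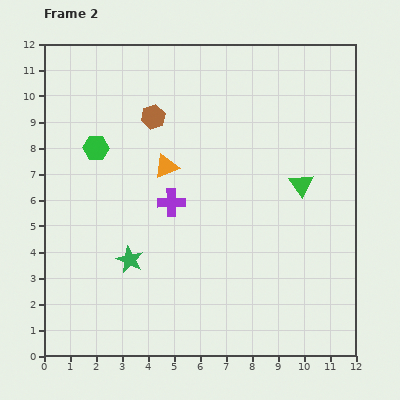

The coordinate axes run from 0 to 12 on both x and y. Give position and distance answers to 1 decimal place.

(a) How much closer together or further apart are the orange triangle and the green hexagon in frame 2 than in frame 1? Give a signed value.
-1.7

Distance in frame 1: 4.5. Distance in frame 2: 2.8.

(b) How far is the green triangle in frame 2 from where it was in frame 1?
3.2

The green triangle moved from (11.1, 9.6) to (9.9, 6.6), a distance of √(1.2² + 3.0²) ≈ 3.2.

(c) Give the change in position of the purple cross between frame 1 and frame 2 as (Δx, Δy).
(3.0, -3.5)

The purple cross was at (1.9, 9.4) in frame 1 and (4.9, 5.9) in frame 2.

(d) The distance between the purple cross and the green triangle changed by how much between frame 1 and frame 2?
-4.2

Distance in frame 1: 9.2. Distance in frame 2: 5.0.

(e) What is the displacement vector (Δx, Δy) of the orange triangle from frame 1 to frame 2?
(-3.1, -2.5)

The orange triangle was at (7.8, 9.8) in frame 1 and (4.7, 7.3) in frame 2.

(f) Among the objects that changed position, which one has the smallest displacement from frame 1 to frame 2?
the green star

(moved 1.7)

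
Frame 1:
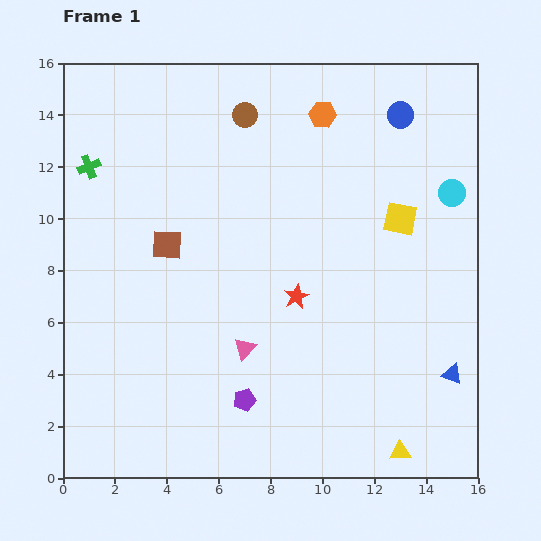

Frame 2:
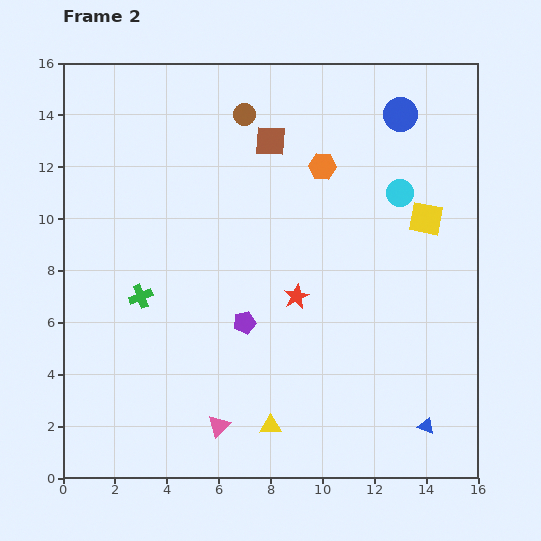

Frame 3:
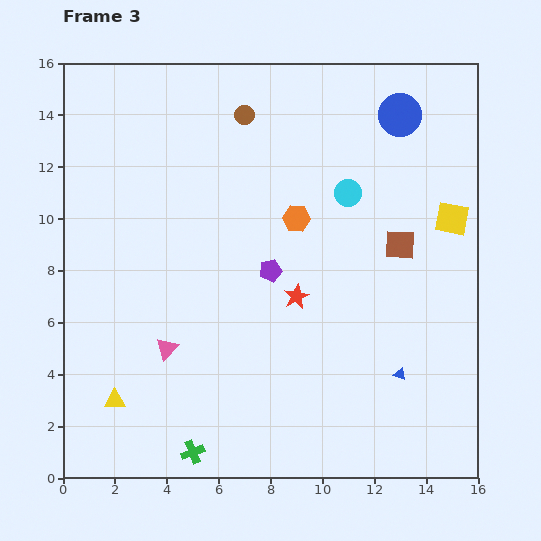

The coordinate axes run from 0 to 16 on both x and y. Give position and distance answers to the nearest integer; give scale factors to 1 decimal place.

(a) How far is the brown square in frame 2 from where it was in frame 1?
6

The brown square moved from (4, 9) to (8, 13), a distance of √(4² + 4²) ≈ 6.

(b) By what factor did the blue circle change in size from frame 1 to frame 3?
1.7×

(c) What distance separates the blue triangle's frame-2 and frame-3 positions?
2

The blue triangle moved from (14, 2) to (13, 4), a distance of √(1² + 2²) ≈ 2.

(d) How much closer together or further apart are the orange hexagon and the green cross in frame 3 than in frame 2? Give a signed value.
+1

Distance in frame 2: 9. Distance in frame 3: 10.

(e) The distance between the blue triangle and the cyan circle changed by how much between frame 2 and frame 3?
-2

Distance in frame 2: 9. Distance in frame 3: 7.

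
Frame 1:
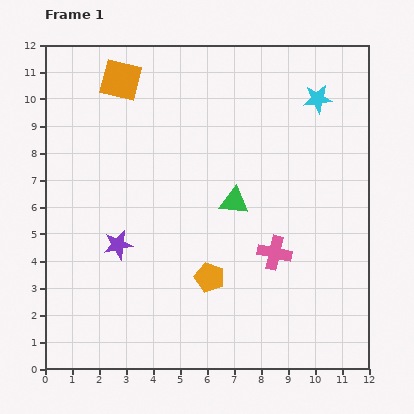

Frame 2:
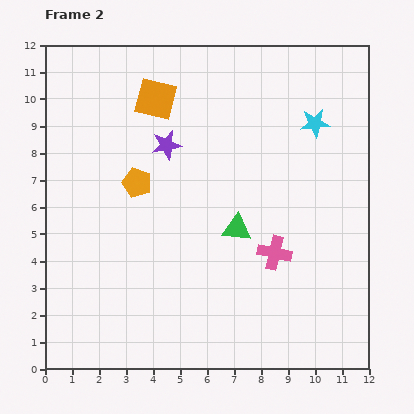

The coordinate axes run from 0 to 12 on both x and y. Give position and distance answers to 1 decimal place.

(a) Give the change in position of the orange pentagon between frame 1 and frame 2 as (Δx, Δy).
(-2.7, 3.5)

The orange pentagon was at (6.1, 3.4) in frame 1 and (3.4, 6.9) in frame 2.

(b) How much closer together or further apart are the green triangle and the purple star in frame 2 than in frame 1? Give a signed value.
-0.6

Distance in frame 1: 4.6. Distance in frame 2: 4.0.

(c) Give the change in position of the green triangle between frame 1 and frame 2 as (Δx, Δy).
(0.1, -1.0)

The green triangle was at (7.0, 6.2) in frame 1 and (7.1, 5.2) in frame 2.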